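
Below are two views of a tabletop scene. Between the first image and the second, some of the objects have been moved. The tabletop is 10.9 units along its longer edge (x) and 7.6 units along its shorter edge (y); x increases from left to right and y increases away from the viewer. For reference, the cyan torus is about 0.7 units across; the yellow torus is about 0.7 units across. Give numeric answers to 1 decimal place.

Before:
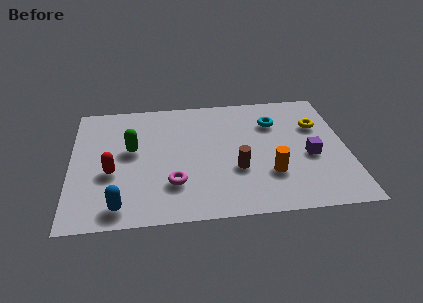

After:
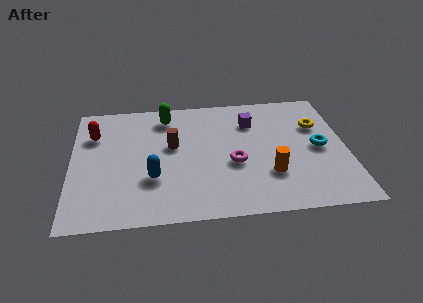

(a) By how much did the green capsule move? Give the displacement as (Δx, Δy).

(1.4, 2.0)

The green capsule started near (2.4, 4.3) and ended near (3.8, 6.3).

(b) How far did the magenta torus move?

2.6

The magenta torus was near (4.0, 2.1) before and (6.4, 3.1) after, so it travelled √(2.4² + 1.0²) ≈ 2.6 units.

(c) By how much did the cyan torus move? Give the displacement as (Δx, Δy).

(1.7, -1.8)

The cyan torus started near (8.1, 5.5) and ended near (9.8, 3.7).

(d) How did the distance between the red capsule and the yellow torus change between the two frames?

+0.4

Before: roughly 8.5 units apart; after: 8.9. That's 0.4 units further apart.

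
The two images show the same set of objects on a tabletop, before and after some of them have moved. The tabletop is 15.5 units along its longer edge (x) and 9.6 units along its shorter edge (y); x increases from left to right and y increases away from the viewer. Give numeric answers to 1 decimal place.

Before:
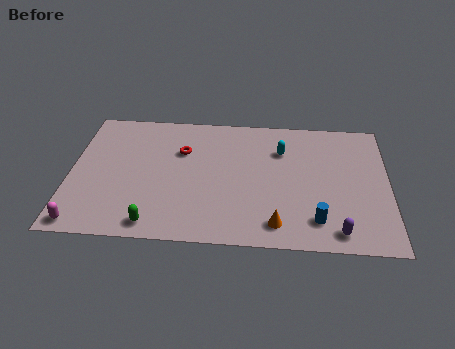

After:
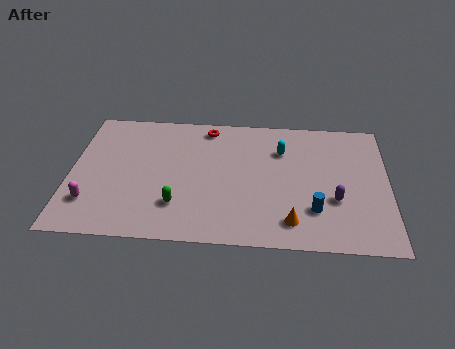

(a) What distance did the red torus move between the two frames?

2.2

From (5.4, 6.5) to (6.6, 8.4), the red torus covered √(1.2² + 1.9²) ≈ 2.2 units.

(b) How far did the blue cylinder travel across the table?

0.7

From (12.0, 1.9) to (11.9, 2.6), the blue cylinder covered √(0.1² + 0.7²) ≈ 0.7 units.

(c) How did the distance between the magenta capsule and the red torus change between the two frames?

+0.9

Before: roughly 7.2 units apart; after: 8.1. That's 0.9 units further apart.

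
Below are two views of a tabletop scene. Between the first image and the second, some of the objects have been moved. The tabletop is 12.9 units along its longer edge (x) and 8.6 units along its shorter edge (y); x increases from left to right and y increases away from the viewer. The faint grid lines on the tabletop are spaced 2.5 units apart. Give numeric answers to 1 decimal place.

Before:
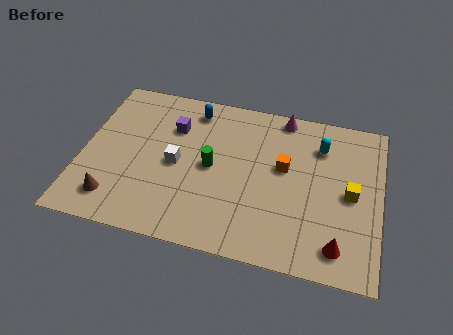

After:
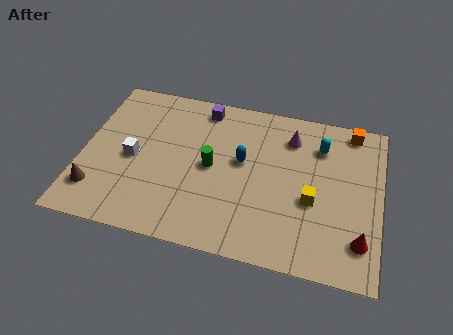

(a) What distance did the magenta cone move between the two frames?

1.2

The magenta cone moved from about (8.5, 7.8) to (8.9, 6.7), a distance of √(0.4² + 1.1²) ≈ 1.2.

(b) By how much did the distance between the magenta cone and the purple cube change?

-1.0

Before: roughly 5.0 units apart; after: 4.0. That's 1.0 units closer together.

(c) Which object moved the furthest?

the orange cube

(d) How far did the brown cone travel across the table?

0.9

The brown cone was near (1.6, 1.6) before and (0.8, 1.9) after, so it travelled √(0.8² + 0.3²) ≈ 0.9 units.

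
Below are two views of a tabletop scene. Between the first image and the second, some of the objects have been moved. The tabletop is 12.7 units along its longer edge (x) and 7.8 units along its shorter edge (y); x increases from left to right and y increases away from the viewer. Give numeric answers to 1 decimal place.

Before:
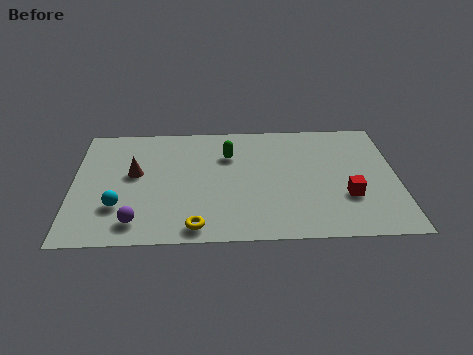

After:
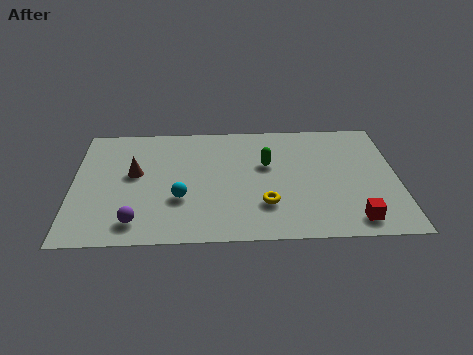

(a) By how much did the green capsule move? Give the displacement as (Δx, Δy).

(1.5, -0.7)

The green capsule was at about (6.1, 5.5) and moved to about (7.6, 4.8).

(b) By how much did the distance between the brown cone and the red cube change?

+0.6

They were about 8.5 units apart before and 9.1 after — 0.6 units further apart.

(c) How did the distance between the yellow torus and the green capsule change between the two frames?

-2.2

The distance was about 4.8 in the first image and 2.6 in the second, so they moved 2.2 units closer together.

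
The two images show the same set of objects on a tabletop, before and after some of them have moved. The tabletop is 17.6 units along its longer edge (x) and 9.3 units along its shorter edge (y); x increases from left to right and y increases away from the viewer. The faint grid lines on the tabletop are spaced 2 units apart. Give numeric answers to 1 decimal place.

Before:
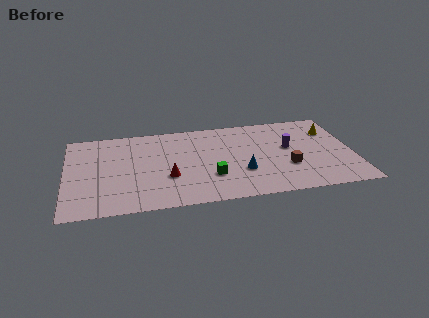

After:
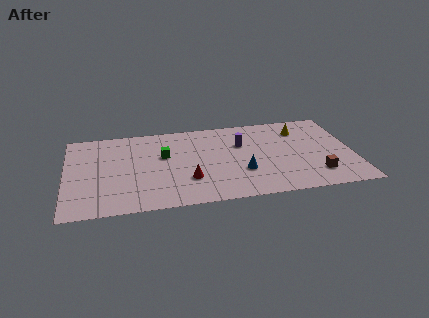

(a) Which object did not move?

the blue cone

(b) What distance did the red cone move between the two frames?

1.3

The red cone was near (6.2, 3.3) before and (7.4, 2.8) after, so it travelled √(1.2² + 0.5²) ≈ 1.3 units.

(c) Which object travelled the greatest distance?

the green cube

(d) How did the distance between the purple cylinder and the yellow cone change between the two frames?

+0.7

The distance was about 3.1 in the first image and 3.8 in the second, so they moved 0.7 units further apart.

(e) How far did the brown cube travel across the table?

2.0

The brown cube moved from about (13.5, 3.2) to (15.2, 2.1), a distance of √(1.7² + 1.1²) ≈ 2.0.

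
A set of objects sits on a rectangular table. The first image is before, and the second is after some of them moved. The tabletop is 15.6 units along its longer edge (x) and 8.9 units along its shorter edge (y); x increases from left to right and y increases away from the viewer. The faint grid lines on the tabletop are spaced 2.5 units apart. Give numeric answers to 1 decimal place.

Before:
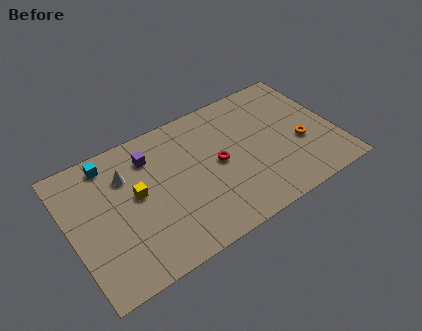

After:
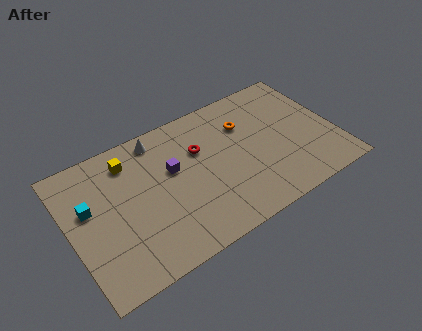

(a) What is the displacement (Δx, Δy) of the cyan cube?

(-1.5, -2.3)

From the two frames, the cyan cube sits at roughly (2.7, 7.7) before and (1.2, 5.4) after.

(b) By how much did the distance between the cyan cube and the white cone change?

+3.5

They were about 1.5 units apart before and 5.0 after — 3.5 units further apart.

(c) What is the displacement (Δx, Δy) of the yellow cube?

(-0.1, 2.3)

From the two frames, the yellow cube sits at roughly (3.9, 4.9) before and (3.8, 7.2) after.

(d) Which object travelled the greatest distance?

the orange torus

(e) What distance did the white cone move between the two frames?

2.5

The white cone was near (3.5, 6.4) before and (5.6, 7.8) after, so it travelled √(2.1² + 1.4²) ≈ 2.5 units.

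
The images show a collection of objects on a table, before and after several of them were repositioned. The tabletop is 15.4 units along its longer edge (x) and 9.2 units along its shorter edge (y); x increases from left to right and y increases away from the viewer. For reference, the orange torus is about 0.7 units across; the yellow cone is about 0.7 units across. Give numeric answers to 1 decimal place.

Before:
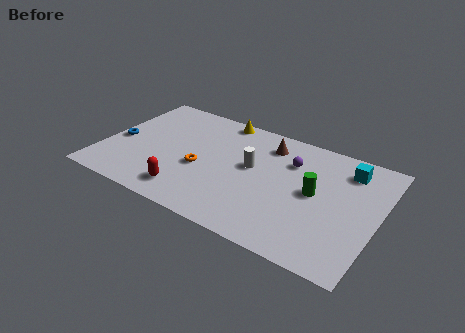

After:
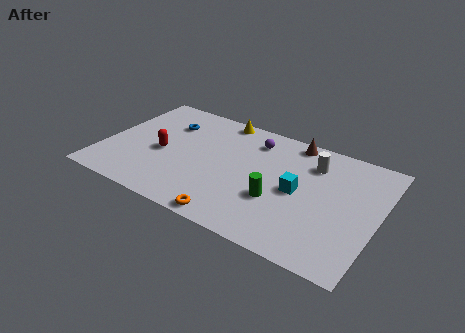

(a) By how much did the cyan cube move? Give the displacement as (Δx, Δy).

(-2.4, -2.9)

From the two frames, the cyan cube sits at roughly (13.4, 7.4) before and (11.0, 4.5) after.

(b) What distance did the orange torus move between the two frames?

3.8

From (5.6, 3.8) to (7.9, 0.8), the orange torus covered √(2.3² + 3.0²) ≈ 3.8 units.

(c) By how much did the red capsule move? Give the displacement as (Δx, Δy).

(-1.9, 2.5)

The red capsule started near (5.2, 1.6) and ended near (3.3, 4.1).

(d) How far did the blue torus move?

3.5

From (0.8, 4.1) to (3.2, 6.7), the blue torus covered √(2.4² + 2.6²) ≈ 3.5 units.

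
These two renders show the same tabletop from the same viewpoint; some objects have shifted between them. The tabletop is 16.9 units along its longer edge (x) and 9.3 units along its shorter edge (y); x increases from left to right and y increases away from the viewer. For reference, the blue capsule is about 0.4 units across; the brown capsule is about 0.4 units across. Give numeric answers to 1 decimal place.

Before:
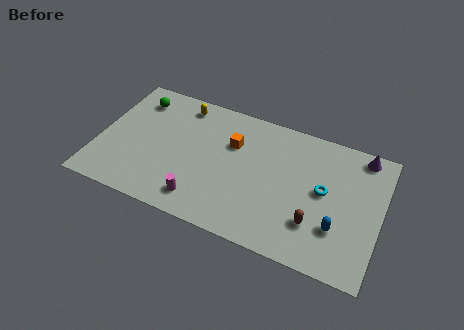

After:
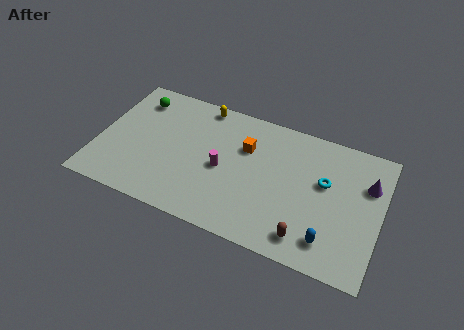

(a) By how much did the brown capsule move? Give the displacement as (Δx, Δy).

(-0.4, -1.1)

The brown capsule started near (13.2, 2.6) and ended near (12.8, 1.5).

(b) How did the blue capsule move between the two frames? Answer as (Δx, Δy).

(-0.4, -1.0)

From the two frames, the blue capsule sits at roughly (14.5, 2.8) before and (14.1, 1.8) after.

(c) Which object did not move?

the green sphere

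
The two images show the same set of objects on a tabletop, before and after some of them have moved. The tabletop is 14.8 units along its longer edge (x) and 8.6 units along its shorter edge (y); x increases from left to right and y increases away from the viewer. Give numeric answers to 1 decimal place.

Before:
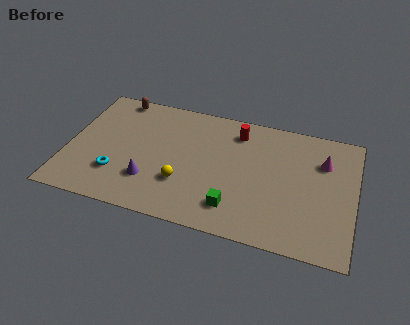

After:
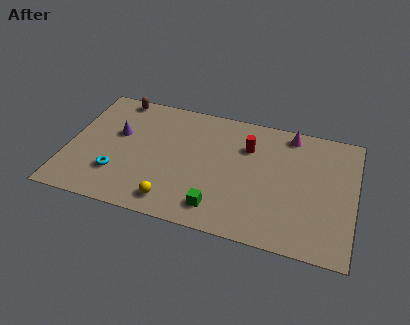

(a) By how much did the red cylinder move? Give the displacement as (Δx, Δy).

(0.6, -0.9)

The red cylinder started near (8.6, 7.0) and ended near (9.2, 6.1).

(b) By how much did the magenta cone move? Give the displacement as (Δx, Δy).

(-1.8, 1.5)

The magenta cone was at about (13.1, 6.1) and moved to about (11.3, 7.6).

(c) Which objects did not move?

the brown capsule and the cyan torus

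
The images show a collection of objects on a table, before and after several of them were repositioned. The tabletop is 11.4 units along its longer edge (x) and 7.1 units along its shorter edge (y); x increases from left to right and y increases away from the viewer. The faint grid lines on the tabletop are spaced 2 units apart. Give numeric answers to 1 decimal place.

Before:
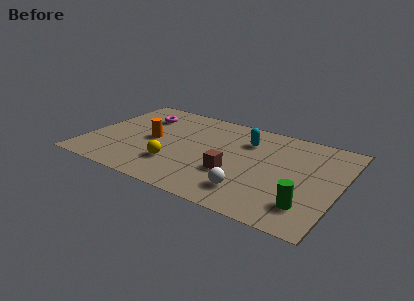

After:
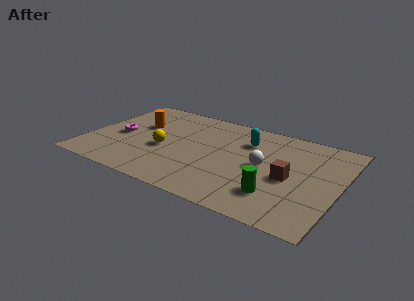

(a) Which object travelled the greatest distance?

the brown cube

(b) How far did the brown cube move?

2.5

The brown cube moved from about (6.8, 2.5) to (9.2, 3.2), a distance of √(2.4² + 0.7²) ≈ 2.5.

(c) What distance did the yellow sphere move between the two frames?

1.2

The yellow sphere was near (4.2, 2.0) before and (3.5, 3.0) after, so it travelled √(0.7² + 1.0²) ≈ 1.2 units.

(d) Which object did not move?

the cyan capsule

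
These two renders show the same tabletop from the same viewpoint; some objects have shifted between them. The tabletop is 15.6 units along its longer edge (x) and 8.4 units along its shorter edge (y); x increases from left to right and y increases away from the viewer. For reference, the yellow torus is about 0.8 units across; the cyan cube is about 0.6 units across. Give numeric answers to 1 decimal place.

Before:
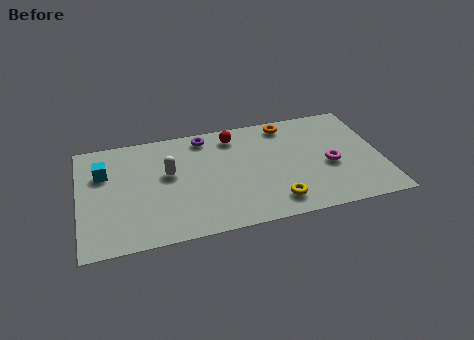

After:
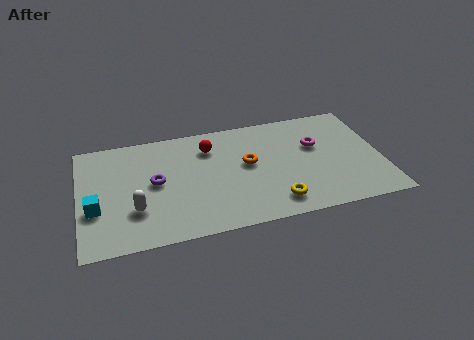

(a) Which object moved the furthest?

the purple torus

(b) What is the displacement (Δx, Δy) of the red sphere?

(-1.3, -0.6)

From the two frames, the red sphere sits at roughly (8.1, 7.0) before and (6.8, 6.4) after.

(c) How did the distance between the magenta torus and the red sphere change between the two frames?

-0.3

They were about 5.9 units apart before and 5.6 after — 0.3 units closer together.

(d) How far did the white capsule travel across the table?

2.9

The white capsule was near (4.6, 4.9) before and (2.8, 2.6) after, so it travelled √(1.8² + 2.3²) ≈ 2.9 units.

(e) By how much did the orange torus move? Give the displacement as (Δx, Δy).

(-2.2, -2.6)

The orange torus started near (10.9, 7.3) and ended near (8.7, 4.7).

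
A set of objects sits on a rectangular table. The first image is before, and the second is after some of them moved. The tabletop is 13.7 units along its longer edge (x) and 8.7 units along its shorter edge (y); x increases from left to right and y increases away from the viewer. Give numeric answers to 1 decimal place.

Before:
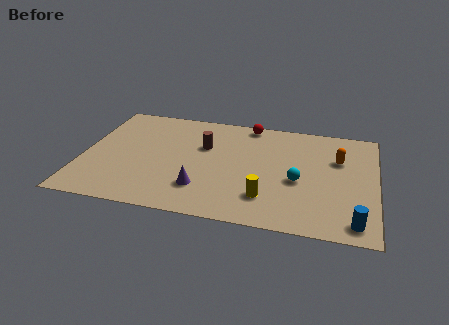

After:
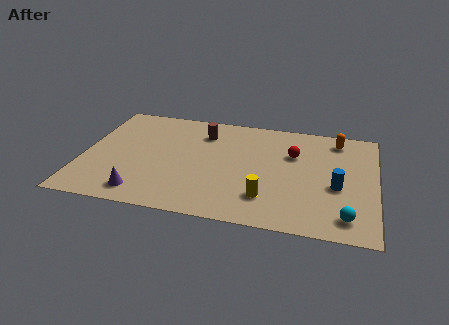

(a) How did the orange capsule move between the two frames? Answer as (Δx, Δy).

(-0.1, 1.6)

The orange capsule was at about (11.9, 5.8) and moved to about (11.8, 7.4).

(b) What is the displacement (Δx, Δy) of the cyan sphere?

(2.3, -2.3)

The cyan sphere started near (10.1, 3.7) and ended near (12.4, 1.4).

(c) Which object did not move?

the yellow cylinder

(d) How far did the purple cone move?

2.8

The purple cone was near (5.7, 2.2) before and (3.0, 1.3) after, so it travelled √(2.7² + 0.9²) ≈ 2.8 units.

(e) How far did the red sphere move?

3.0

The red sphere was near (7.6, 7.9) before and (9.8, 5.8) after, so it travelled √(2.2² + 2.1²) ≈ 3.0 units.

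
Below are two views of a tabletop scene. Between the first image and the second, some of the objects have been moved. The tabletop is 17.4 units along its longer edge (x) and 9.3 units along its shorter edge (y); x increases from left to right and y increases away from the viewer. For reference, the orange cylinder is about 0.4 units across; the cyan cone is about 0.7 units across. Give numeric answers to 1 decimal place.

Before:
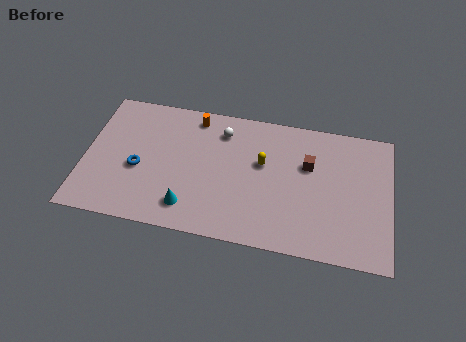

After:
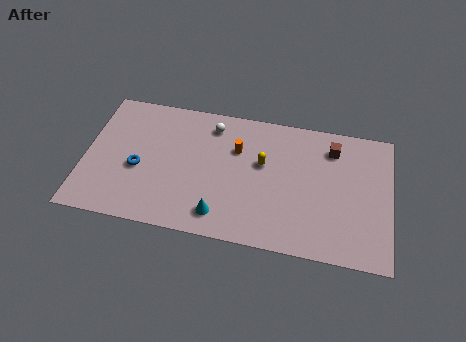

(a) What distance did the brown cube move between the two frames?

1.9

The brown cube was near (12.7, 6.0) before and (14.0, 7.4) after, so it travelled √(1.3² + 1.4²) ≈ 1.9 units.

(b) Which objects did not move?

the yellow capsule and the blue torus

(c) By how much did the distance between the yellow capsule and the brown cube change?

+1.7

The distance was about 2.6 in the first image and 4.3 in the second, so they moved 1.7 units further apart.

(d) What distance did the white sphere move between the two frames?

0.7

The white sphere was near (7.7, 7.4) before and (7.1, 7.7) after, so it travelled √(0.6² + 0.3²) ≈ 0.7 units.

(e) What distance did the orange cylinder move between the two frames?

3.1

From (6.1, 8.1) to (8.6, 6.3), the orange cylinder covered √(2.5² + 1.8²) ≈ 3.1 units.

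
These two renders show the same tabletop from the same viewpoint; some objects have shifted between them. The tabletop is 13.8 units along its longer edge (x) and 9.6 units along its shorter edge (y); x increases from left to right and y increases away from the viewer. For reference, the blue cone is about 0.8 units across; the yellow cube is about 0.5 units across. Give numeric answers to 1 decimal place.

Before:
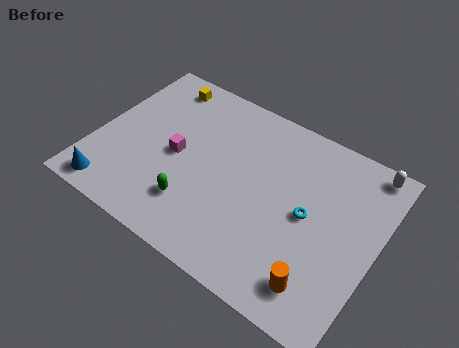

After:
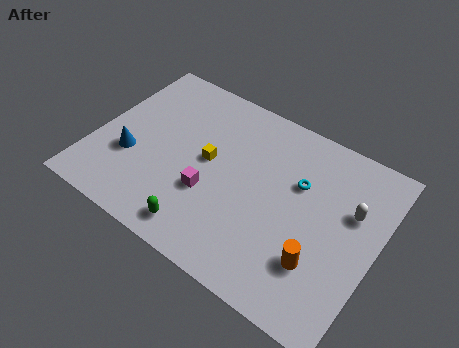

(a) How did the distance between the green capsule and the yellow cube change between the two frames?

-2.8

The distance was about 6.6 in the first image and 3.8 in the second, so they moved 2.8 units closer together.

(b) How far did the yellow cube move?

4.5

From (2.4, 8.3) to (5.5, 5.1), the yellow cube covered √(3.1² + 3.2²) ≈ 4.5 units.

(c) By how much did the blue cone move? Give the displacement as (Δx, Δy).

(0.5, 2.3)

The blue cone was at about (1.4, 1.1) and moved to about (1.9, 3.4).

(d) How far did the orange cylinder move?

1.0

The orange cylinder moved from about (11.6, 1.7) to (11.4, 2.7), a distance of √(0.2² + 1.0²) ≈ 1.0.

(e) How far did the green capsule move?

1.3

The green capsule was near (5.3, 2.4) before and (5.9, 1.3) after, so it travelled √(0.6² + 1.1²) ≈ 1.3 units.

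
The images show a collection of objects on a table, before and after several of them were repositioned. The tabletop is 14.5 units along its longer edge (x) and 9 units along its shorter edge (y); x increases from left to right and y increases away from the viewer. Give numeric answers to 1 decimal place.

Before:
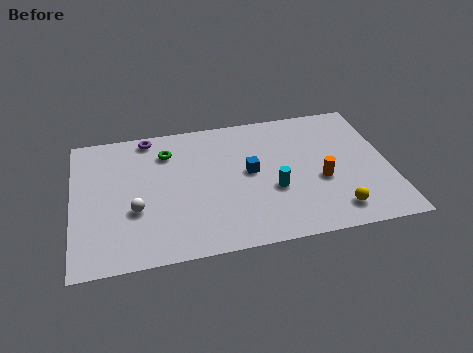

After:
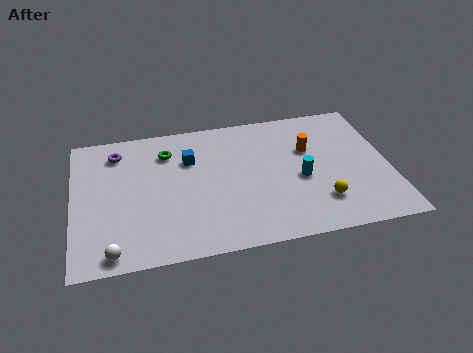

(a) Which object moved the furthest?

the blue cube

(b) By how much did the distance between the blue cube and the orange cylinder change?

+2.1

The distance was about 3.4 in the first image and 5.5 in the second, so they moved 2.1 units further apart.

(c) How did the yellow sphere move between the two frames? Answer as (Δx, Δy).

(-0.6, 0.7)

The yellow sphere started near (11.8, 1.5) and ended near (11.2, 2.2).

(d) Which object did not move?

the green torus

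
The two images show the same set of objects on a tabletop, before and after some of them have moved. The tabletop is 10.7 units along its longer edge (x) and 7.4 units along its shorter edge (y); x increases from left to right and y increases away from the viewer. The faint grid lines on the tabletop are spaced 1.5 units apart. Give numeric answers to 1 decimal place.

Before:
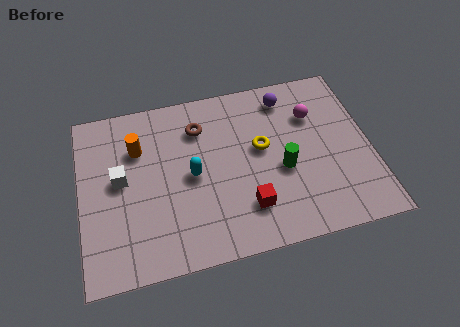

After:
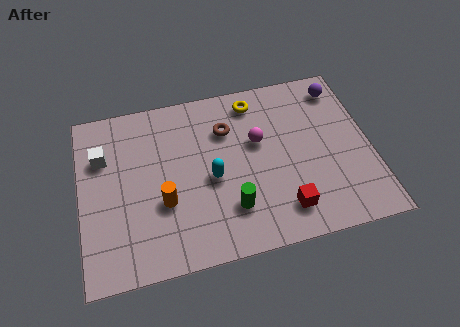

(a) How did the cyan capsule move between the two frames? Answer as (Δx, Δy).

(0.7, -0.3)

The cyan capsule was at about (4.1, 3.6) and moved to about (4.8, 3.3).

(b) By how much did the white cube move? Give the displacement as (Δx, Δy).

(-0.6, 1.1)

The white cube was at about (1.5, 4.0) and moved to about (0.9, 5.1).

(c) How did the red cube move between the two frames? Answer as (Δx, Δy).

(1.3, -0.4)

The red cube started near (6.0, 1.8) and ended near (7.3, 1.4).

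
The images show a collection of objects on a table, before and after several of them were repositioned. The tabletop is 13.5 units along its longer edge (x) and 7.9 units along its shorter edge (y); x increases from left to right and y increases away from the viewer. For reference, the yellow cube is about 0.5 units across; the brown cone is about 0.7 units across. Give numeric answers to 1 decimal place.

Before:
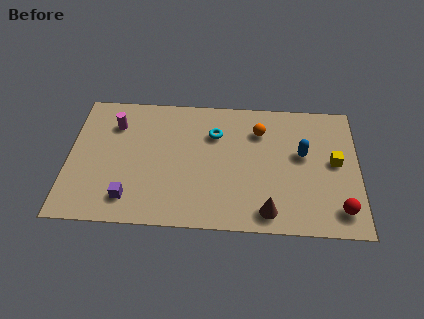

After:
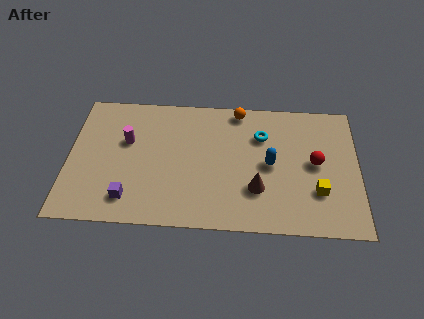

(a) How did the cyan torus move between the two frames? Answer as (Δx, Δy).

(2.2, 0.0)

The cyan torus started near (6.8, 5.6) and ended near (9.0, 5.6).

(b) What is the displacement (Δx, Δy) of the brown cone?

(-0.5, 1.3)

The brown cone was at about (9.3, 1.1) and moved to about (8.8, 2.4).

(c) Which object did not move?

the purple cube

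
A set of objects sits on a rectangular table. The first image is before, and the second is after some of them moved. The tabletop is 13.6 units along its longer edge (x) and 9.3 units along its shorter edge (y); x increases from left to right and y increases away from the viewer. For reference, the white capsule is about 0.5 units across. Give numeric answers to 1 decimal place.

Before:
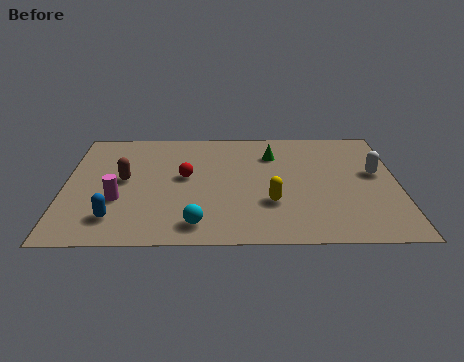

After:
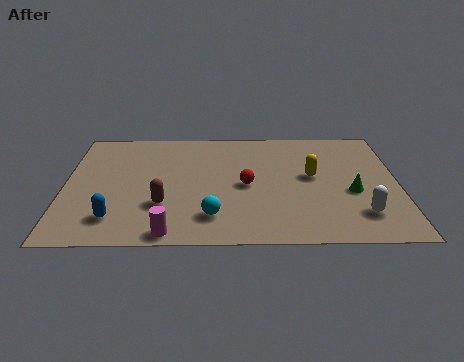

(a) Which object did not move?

the blue capsule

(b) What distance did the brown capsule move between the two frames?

2.6

From (2.4, 4.9) to (4.0, 2.9), the brown capsule covered √(1.6² + 2.0²) ≈ 2.6 units.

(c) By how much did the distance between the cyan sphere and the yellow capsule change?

+1.7

Before: roughly 3.4 units apart; after: 5.1. That's 1.7 units further apart.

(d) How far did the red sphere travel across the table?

2.6

The red sphere was near (4.9, 5.1) before and (7.4, 4.4) after, so it travelled √(2.5² + 0.7²) ≈ 2.6 units.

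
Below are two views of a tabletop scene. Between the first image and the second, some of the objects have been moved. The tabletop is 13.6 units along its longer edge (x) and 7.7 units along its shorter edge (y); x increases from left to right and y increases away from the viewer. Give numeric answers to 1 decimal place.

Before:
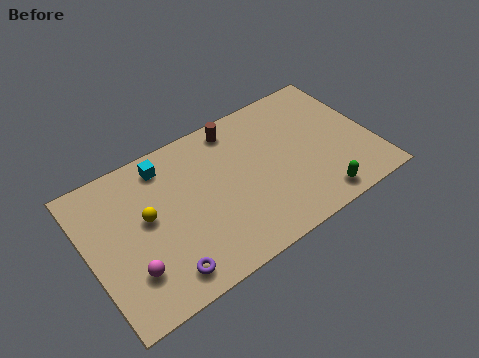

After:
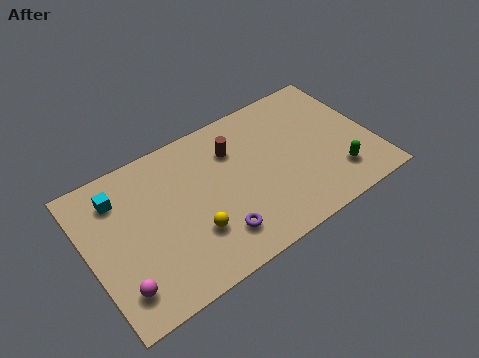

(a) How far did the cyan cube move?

2.4

The cyan cube moved from about (4.0, 6.5) to (1.7, 6.0), a distance of √(2.3² + 0.5²) ≈ 2.4.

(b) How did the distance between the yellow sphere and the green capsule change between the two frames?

-1.5

They were about 8.4 units apart before and 6.9 after — 1.5 units closer together.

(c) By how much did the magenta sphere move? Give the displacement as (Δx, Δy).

(-0.6, -0.5)

The magenta sphere was at about (1.7, 2.1) and moved to about (1.1, 1.6).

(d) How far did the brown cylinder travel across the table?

1.1

From (7.5, 6.7) to (7.2, 5.6), the brown cylinder covered √(0.3² + 1.1²) ≈ 1.1 units.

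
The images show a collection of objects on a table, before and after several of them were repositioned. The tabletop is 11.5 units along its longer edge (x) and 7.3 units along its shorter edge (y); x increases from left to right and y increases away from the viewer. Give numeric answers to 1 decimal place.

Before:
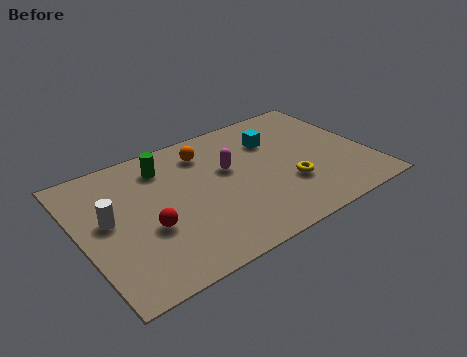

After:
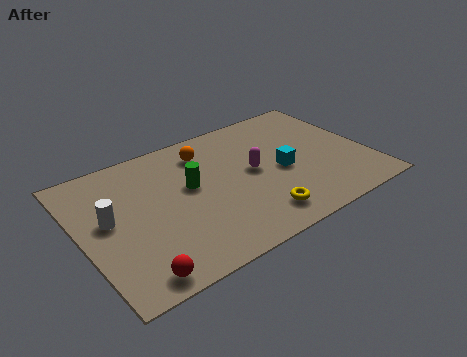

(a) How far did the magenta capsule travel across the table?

1.1

The magenta capsule was near (6.0, 4.4) before and (6.9, 3.8) after, so it travelled √(0.9² + 0.6²) ≈ 1.1 units.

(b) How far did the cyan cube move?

1.9

The cyan cube was near (8.0, 5.2) before and (8.0, 3.3) after, so it travelled √(0.0² + 1.9²) ≈ 1.9 units.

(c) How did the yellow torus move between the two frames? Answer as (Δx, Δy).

(-1.5, -1.1)

The yellow torus was at about (8.1, 2.4) and moved to about (6.6, 1.3).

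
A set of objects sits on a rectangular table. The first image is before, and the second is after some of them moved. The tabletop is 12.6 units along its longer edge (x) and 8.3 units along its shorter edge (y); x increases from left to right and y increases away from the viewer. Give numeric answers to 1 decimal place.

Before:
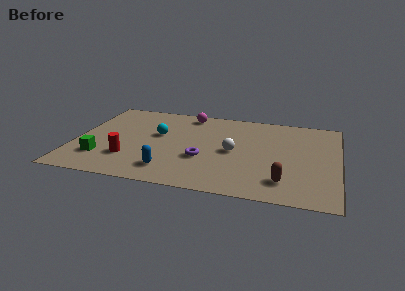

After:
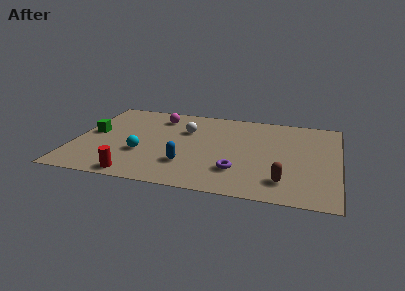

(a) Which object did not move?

the brown capsule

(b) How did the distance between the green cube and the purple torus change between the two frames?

+2.5

The distance was about 4.9 in the first image and 7.4 in the second, so they moved 2.5 units further apart.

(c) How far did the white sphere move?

2.9

From (7.6, 4.0) to (5.2, 5.6), the white sphere covered √(2.4² + 1.6²) ≈ 2.9 units.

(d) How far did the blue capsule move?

1.1

The blue capsule was near (4.7, 1.6) before and (5.5, 2.3) after, so it travelled √(0.8² + 0.7²) ≈ 1.1 units.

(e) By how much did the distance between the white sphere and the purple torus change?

+2.6

The distance was about 1.7 in the first image and 4.3 in the second, so they moved 2.6 units further apart.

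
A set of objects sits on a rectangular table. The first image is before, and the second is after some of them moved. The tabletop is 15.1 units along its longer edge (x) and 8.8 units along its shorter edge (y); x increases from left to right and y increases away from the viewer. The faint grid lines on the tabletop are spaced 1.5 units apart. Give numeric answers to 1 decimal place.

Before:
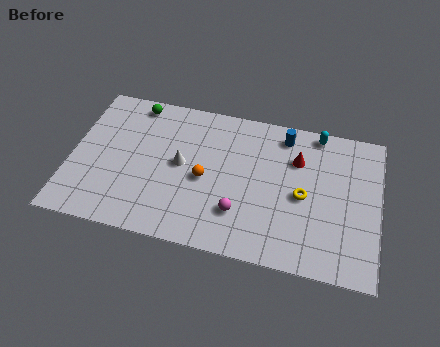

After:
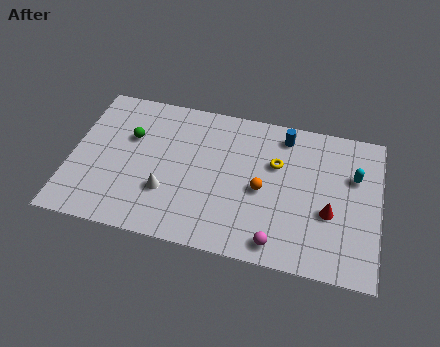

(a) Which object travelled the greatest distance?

the red cone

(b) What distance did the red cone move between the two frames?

3.3

From (11.0, 6.2) to (12.7, 3.4), the red cone covered √(1.7² + 2.8²) ≈ 3.3 units.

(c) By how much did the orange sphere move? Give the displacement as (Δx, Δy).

(2.8, 0.0)

The orange sphere started near (6.6, 4.0) and ended near (9.4, 4.0).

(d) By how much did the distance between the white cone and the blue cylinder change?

+1.5

The distance was about 5.7 in the first image and 7.2 in the second, so they moved 1.5 units further apart.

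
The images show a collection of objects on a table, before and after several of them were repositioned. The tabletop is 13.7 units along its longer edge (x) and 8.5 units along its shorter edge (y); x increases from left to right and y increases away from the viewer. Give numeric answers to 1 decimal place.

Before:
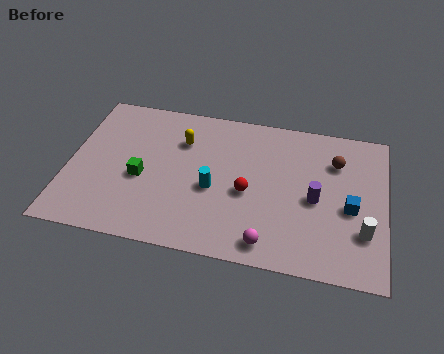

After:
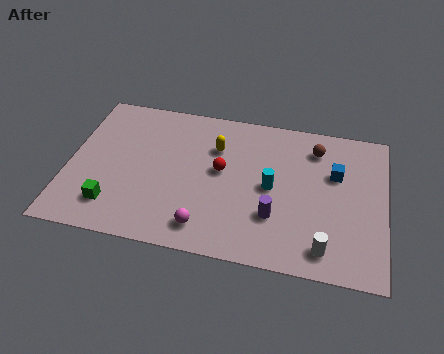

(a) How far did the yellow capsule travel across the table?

1.5

From (4.8, 6.1) to (6.3, 6.0), the yellow capsule covered √(1.5² + 0.1²) ≈ 1.5 units.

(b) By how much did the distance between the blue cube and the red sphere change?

+0.6

The distance was about 4.4 in the first image and 5.0 in the second, so they moved 0.6 units further apart.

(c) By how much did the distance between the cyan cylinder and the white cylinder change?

-2.8

The distance was about 6.6 in the first image and 3.8 in the second, so they moved 2.8 units closer together.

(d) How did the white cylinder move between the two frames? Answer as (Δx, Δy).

(-1.6, -1.2)

From the two frames, the white cylinder sits at roughly (12.8, 2.5) before and (11.2, 1.3) after.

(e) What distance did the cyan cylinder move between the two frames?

2.6

The cyan cylinder was near (6.3, 3.6) before and (8.8, 4.2) after, so it travelled √(2.5² + 0.6²) ≈ 2.6 units.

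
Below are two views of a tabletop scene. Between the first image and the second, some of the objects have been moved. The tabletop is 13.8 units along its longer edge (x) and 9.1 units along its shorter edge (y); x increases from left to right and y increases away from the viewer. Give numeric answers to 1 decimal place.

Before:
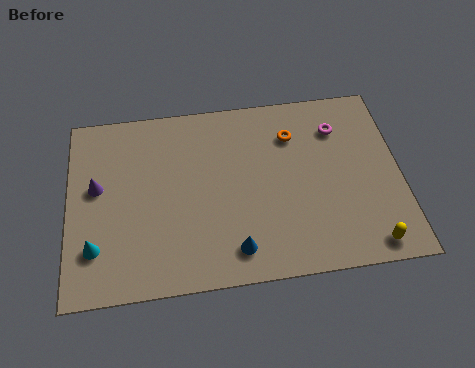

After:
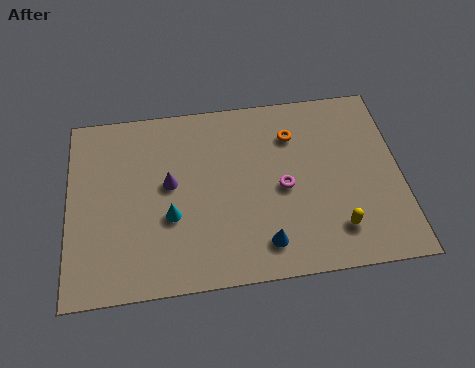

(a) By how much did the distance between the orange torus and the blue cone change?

-0.5

The distance was about 5.9 in the first image and 5.4 in the second, so they moved 0.5 units closer together.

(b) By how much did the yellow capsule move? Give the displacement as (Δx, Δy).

(-1.3, 0.9)

From the two frames, the yellow capsule sits at roughly (12.3, 1.0) before and (11.0, 1.9) after.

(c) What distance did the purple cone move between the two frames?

3.0

The purple cone moved from about (1.2, 5.2) to (4.2, 5.0), a distance of √(3.0² + 0.2²) ≈ 3.0.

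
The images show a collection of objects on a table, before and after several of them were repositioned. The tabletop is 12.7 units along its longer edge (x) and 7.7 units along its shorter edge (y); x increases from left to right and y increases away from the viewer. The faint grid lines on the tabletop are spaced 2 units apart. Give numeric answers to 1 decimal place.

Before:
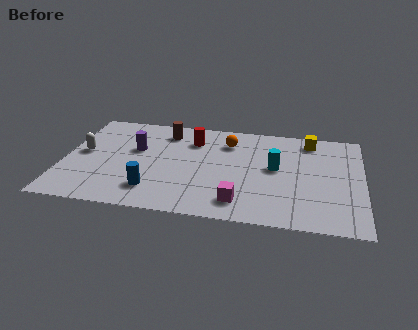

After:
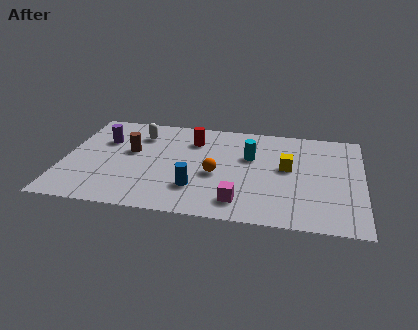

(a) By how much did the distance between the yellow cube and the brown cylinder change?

+0.5

The distance was about 6.2 in the first image and 6.7 in the second, so they moved 0.5 units further apart.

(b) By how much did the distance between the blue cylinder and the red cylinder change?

-0.7

They were about 4.4 units apart before and 3.7 after — 0.7 units closer together.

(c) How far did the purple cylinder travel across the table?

1.5

From (3.0, 4.7) to (1.6, 5.2), the purple cylinder covered √(1.4² + 0.5²) ≈ 1.5 units.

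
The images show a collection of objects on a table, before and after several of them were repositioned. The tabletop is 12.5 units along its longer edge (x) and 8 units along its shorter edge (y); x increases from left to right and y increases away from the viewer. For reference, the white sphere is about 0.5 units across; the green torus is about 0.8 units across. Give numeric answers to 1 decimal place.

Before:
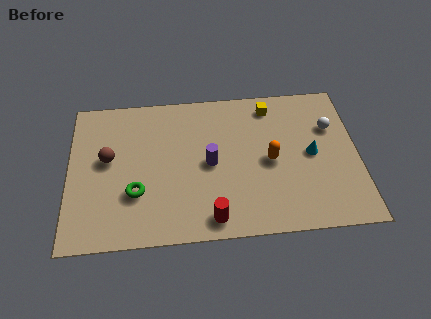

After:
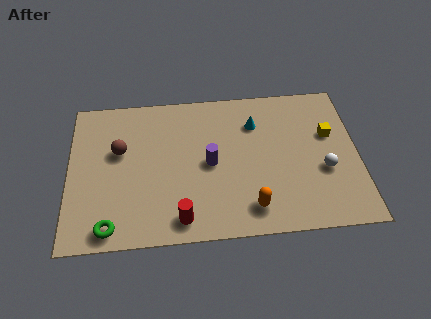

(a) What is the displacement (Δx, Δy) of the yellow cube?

(2.5, -1.8)

The yellow cube started near (8.8, 6.8) and ended near (11.3, 5.0).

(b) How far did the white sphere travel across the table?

2.3

The white sphere moved from about (11.4, 5.4) to (11.0, 3.1), a distance of √(0.4² + 2.3²) ≈ 2.3.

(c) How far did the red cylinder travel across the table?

1.3

From (6.1, 1.0) to (4.8, 1.1), the red cylinder covered √(1.3² + 0.1²) ≈ 1.3 units.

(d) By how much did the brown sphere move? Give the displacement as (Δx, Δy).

(0.5, 0.4)

The brown sphere was at about (1.7, 4.5) and moved to about (2.2, 4.9).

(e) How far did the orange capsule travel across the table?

2.6

The orange capsule was near (8.7, 3.8) before and (7.8, 1.4) after, so it travelled √(0.9² + 2.4²) ≈ 2.6 units.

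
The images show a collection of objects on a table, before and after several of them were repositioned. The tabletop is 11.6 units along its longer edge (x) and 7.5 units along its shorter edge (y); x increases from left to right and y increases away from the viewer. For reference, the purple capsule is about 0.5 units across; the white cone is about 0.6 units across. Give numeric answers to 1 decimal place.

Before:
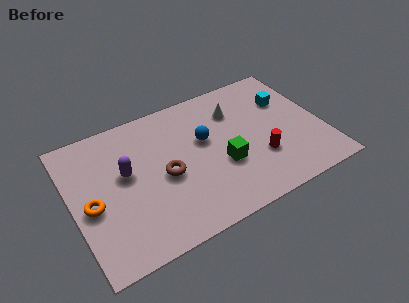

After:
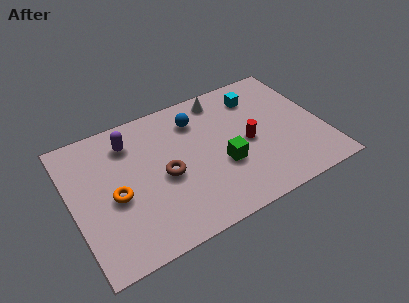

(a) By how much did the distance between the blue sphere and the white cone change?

-0.4

The distance was about 1.9 in the first image and 1.5 in the second, so they moved 0.4 units closer together.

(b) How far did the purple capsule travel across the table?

1.6

The purple capsule was near (2.5, 4.3) before and (2.9, 5.9) after, so it travelled √(0.4² + 1.6²) ≈ 1.6 units.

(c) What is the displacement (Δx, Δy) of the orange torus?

(1.1, 0.0)

The orange torus was at about (0.8, 3.3) and moved to about (1.9, 3.3).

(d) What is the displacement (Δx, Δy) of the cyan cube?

(-1.3, 0.8)

The cyan cube started near (10.2, 5.1) and ended near (8.9, 5.9).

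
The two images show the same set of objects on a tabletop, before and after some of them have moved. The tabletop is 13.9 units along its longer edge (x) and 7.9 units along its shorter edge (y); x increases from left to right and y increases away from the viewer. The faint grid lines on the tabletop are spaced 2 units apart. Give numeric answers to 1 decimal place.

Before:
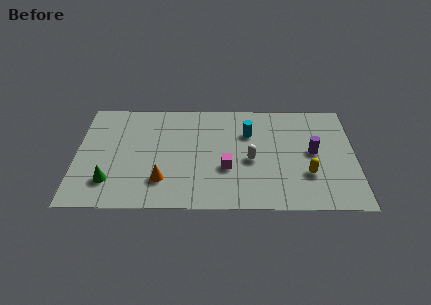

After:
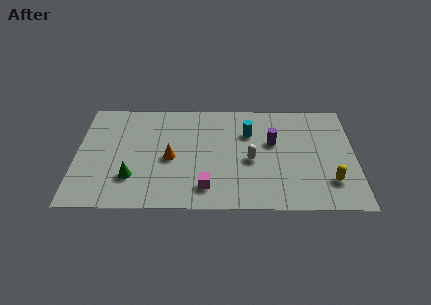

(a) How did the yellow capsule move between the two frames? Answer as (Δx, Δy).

(1.1, -0.5)

From the two frames, the yellow capsule sits at roughly (11.5, 2.5) before and (12.6, 2.0) after.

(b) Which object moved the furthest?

the purple cylinder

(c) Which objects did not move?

the cyan cylinder and the white capsule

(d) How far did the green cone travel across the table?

1.1

The green cone moved from about (1.7, 1.9) to (2.8, 2.2), a distance of √(1.1² + 0.3²) ≈ 1.1.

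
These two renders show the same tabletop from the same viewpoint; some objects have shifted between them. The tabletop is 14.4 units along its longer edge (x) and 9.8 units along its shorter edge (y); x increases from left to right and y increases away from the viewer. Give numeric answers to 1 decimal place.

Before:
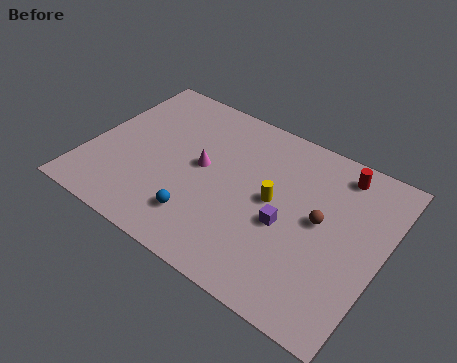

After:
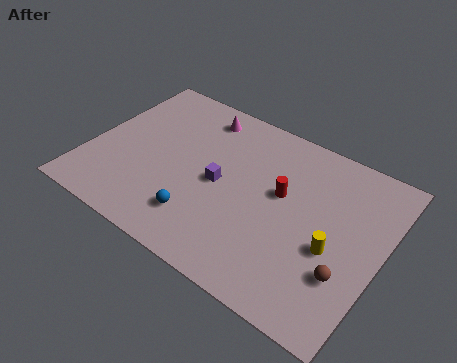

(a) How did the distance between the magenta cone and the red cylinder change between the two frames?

-1.8

Before: roughly 7.1 units apart; after: 5.3. That's 1.8 units closer together.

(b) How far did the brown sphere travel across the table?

2.7

From (11.4, 5.2) to (13.0, 3.0), the brown sphere covered √(1.6² + 2.2²) ≈ 2.7 units.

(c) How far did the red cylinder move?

3.6

From (11.8, 8.4) to (9.4, 5.7), the red cylinder covered √(2.4² + 2.7²) ≈ 3.6 units.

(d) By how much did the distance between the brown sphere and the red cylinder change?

+1.3

The distance was about 3.2 in the first image and 4.5 in the second, so they moved 1.3 units further apart.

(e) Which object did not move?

the blue sphere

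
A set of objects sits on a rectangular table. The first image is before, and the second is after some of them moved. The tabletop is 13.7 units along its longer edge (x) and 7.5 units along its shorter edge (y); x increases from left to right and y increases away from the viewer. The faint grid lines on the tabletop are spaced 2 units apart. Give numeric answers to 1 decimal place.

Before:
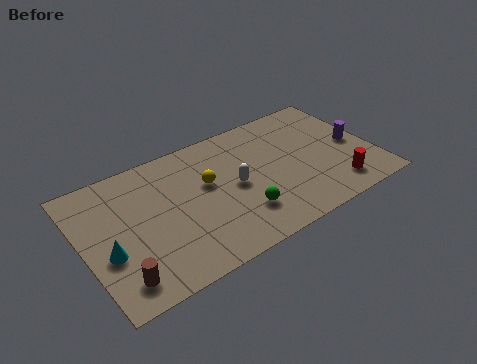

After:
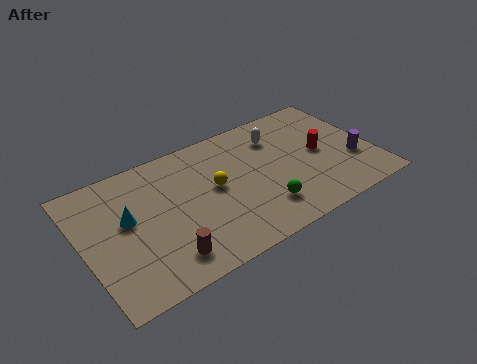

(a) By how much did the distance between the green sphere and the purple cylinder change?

-1.3

Before: roughly 6.0 units apart; after: 4.7. That's 1.3 units closer together.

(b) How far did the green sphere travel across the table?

1.0

From (7.1, 2.0) to (8.1, 1.8), the green sphere covered √(1.0² + 0.2²) ≈ 1.0 units.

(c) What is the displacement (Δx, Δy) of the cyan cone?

(1.1, 1.4)

The cyan cone started near (1.0, 2.9) and ended near (2.1, 4.3).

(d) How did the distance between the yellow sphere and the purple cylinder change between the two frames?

-0.4

Before: roughly 7.1 units apart; after: 6.7. That's 0.4 units closer together.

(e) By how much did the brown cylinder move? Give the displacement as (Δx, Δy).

(2.1, 0.1)

The brown cylinder started near (1.3, 1.3) and ended near (3.4, 1.4).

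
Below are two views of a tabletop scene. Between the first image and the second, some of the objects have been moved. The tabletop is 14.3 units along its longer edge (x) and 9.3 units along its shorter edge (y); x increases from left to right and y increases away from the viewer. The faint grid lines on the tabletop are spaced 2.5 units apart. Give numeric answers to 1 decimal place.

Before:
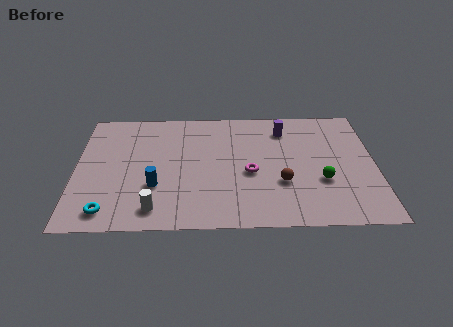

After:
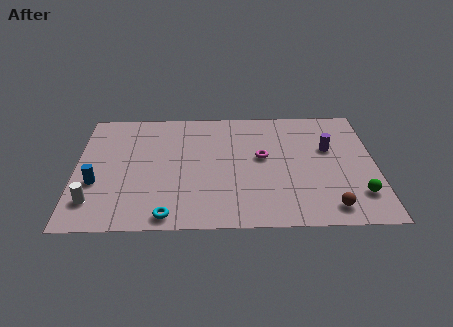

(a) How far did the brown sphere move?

2.9

From (9.8, 3.2) to (12.0, 1.3), the brown sphere covered √(2.2² + 1.9²) ≈ 2.9 units.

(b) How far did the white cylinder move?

3.0

From (3.8, 1.4) to (0.9, 2.0), the white cylinder covered √(2.9² + 0.6²) ≈ 3.0 units.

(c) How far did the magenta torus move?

1.3

The magenta torus moved from about (8.3, 4.0) to (8.9, 5.2), a distance of √(0.6² + 1.2²) ≈ 1.3.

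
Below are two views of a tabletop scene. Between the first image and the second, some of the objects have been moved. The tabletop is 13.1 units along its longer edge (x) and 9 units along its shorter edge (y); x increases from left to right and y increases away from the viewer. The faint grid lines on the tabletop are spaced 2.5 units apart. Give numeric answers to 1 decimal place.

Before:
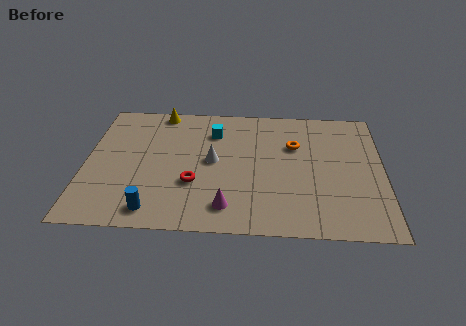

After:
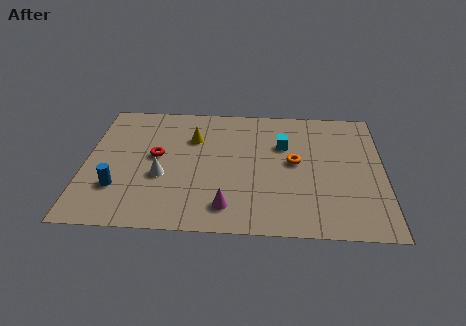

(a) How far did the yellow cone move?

2.4

The yellow cone moved from about (3.2, 8.2) to (4.7, 6.3), a distance of √(1.5² + 1.9²) ≈ 2.4.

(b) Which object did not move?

the magenta cone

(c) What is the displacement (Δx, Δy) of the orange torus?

(0.0, -1.2)

The orange torus was at about (9.2, 6.0) and moved to about (9.2, 4.8).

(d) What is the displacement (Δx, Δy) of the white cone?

(-2.2, -1.2)

From the two frames, the white cone sits at roughly (5.6, 4.7) before and (3.4, 3.5) after.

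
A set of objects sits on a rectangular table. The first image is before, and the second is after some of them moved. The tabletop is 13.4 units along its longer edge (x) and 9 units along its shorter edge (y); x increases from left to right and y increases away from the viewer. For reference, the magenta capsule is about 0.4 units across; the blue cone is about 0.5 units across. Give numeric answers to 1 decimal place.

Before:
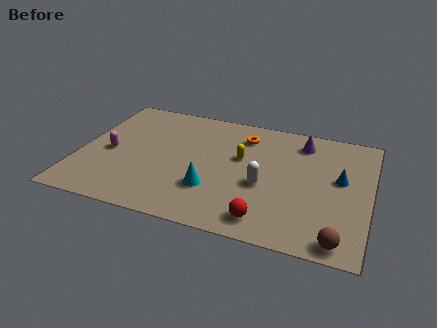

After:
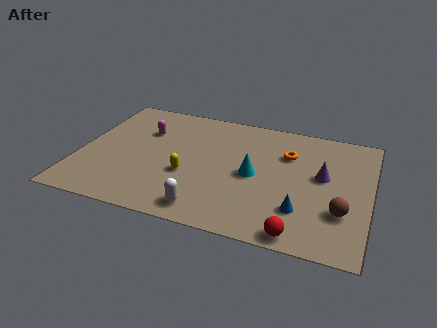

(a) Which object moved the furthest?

the white capsule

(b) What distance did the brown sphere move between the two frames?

1.9

The brown sphere moved from about (12.2, 0.9) to (12.2, 2.8), a distance of √(0.0² + 1.9²) ≈ 1.9.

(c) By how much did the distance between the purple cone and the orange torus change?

-0.6

The distance was about 2.7 in the first image and 2.1 in the second, so they moved 0.6 units closer together.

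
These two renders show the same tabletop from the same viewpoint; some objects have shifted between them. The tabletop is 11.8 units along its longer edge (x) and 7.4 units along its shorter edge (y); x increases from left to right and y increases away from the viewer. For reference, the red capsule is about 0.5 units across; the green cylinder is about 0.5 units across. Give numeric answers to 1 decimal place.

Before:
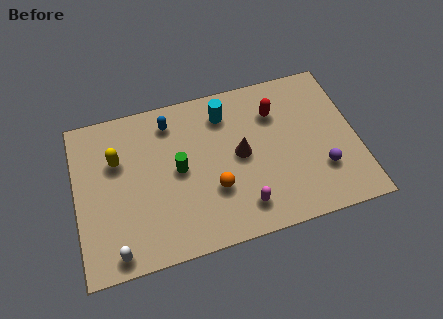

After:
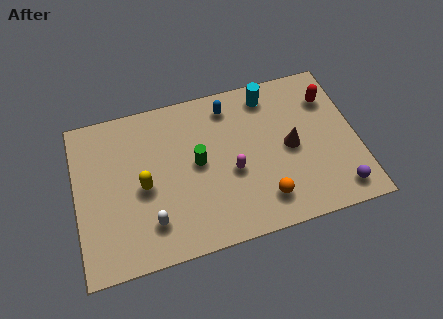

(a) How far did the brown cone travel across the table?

2.1

The brown cone was near (6.9, 3.8) before and (9.0, 3.6) after, so it travelled √(2.1² + 0.2²) ≈ 2.1 units.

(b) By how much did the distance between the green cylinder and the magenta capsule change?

-1.9

They were about 3.5 units apart before and 1.6 after — 1.9 units closer together.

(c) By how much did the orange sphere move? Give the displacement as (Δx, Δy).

(2.0, -1.0)

The orange sphere was at about (5.7, 2.5) and moved to about (7.7, 1.5).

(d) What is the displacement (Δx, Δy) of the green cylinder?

(0.8, 0.1)

The green cylinder was at about (4.3, 3.8) and moved to about (5.1, 3.9).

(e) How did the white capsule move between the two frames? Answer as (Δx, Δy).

(1.5, 0.9)

The white capsule was at about (1.5, 0.8) and moved to about (3.0, 1.7).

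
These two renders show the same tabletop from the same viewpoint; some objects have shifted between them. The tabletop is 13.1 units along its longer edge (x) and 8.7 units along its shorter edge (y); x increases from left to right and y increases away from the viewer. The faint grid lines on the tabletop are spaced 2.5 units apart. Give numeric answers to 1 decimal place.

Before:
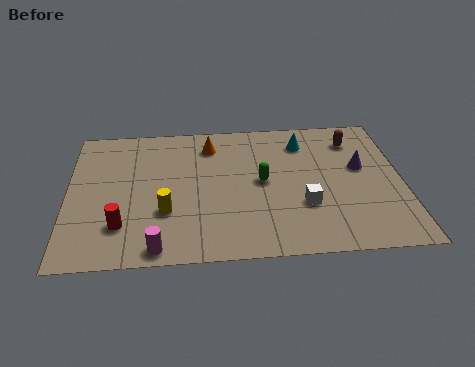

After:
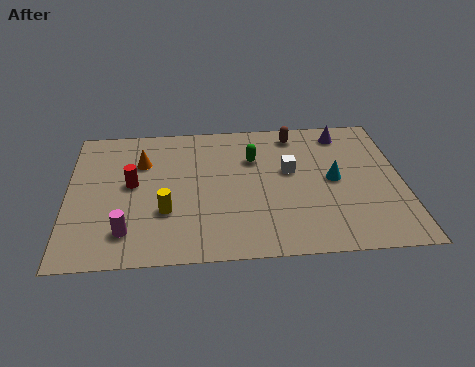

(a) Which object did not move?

the yellow cylinder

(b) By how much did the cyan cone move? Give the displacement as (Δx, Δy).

(1.1, -2.5)

The cyan cone started near (9.3, 6.9) and ended near (10.4, 4.4).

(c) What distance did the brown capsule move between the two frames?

2.4

The brown capsule moved from about (11.3, 6.9) to (9.0, 7.5), a distance of √(2.3² + 0.6²) ≈ 2.4.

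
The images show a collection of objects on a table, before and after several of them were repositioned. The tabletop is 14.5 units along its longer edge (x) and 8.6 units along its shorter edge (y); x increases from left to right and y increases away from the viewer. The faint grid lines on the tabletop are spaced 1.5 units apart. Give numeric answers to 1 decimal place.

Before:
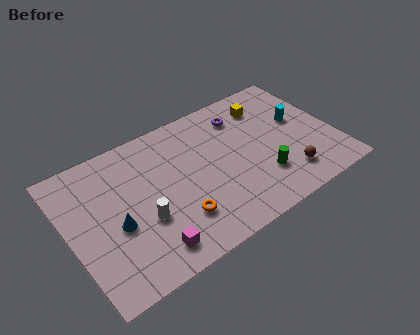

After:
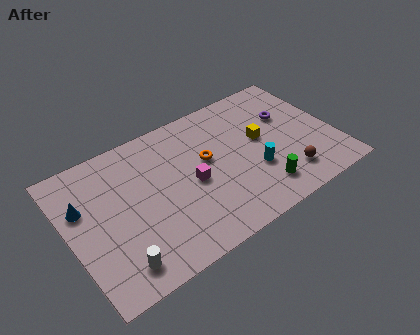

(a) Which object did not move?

the brown sphere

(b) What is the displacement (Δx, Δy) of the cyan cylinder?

(-2.9, -2.0)

From the two frames, the cyan cylinder sits at roughly (12.8, 5.0) before and (9.9, 3.0) after.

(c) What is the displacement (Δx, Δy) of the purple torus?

(2.4, -1.2)

From the two frames, the purple torus sits at roughly (9.9, 6.8) before and (12.3, 5.6) after.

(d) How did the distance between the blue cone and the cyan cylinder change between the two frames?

-1.1

Before: roughly 10.5 units apart; after: 9.4. That's 1.1 units closer together.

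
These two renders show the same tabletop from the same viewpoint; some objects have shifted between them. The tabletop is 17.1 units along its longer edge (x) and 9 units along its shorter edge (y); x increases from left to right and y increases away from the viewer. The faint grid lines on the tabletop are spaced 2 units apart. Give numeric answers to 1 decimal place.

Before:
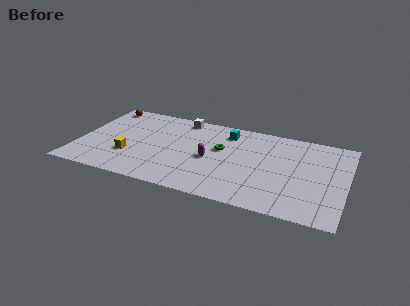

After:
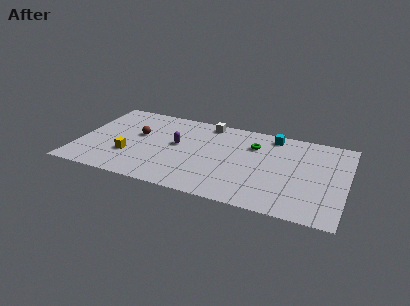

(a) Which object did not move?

the yellow cube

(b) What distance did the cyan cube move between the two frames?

3.0

The cyan cube moved from about (9.3, 7.3) to (12.2, 7.9), a distance of √(2.9² + 0.6²) ≈ 3.0.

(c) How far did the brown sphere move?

3.6

From (1.2, 7.9) to (3.7, 5.3), the brown sphere covered √(2.5² + 2.6²) ≈ 3.6 units.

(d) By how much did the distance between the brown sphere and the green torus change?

-0.8

The distance was about 8.3 in the first image and 7.5 in the second, so they moved 0.8 units closer together.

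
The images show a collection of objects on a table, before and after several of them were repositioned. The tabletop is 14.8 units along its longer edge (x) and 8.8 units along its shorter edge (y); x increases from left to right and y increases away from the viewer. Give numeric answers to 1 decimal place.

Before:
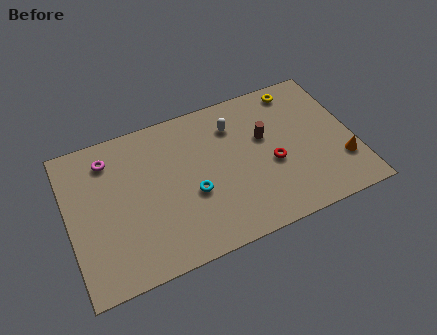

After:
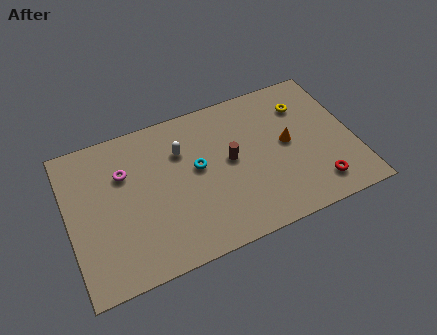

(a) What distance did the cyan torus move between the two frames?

1.5

The cyan torus was near (6.3, 3.5) before and (6.7, 4.9) after, so it travelled √(0.4² + 1.4²) ≈ 1.5 units.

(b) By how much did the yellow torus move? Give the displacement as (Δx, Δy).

(0.2, -1.1)

The yellow torus started near (12.3, 7.7) and ended near (12.5, 6.6).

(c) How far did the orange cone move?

3.3

From (14.0, 2.5) to (11.4, 4.6), the orange cone covered √(2.6² + 2.1²) ≈ 3.3 units.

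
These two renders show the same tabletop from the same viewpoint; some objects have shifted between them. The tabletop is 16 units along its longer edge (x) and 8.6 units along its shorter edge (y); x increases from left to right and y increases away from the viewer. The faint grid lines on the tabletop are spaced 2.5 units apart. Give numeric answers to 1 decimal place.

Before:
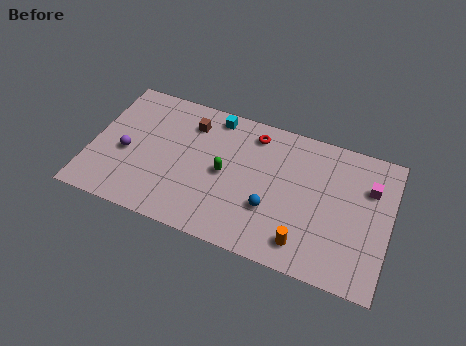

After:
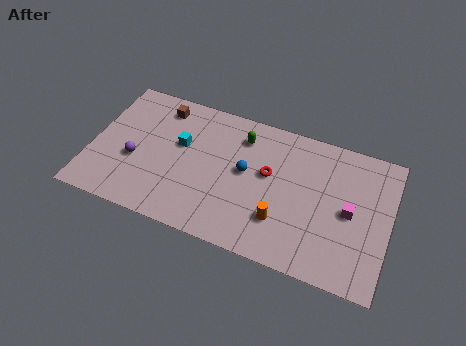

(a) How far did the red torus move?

2.4

The red torus moved from about (8.5, 7.2) to (9.5, 5.0), a distance of √(1.0² + 2.2²) ≈ 2.4.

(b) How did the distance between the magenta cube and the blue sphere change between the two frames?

-0.3

Before: roughly 5.9 units apart; after: 5.6. That's 0.3 units closer together.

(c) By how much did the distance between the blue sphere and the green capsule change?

-0.8

Before: roughly 2.9 units apart; after: 2.1. That's 0.8 units closer together.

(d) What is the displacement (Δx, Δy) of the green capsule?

(0.7, 2.6)

The green capsule was at about (7.2, 4.2) and moved to about (7.9, 6.8).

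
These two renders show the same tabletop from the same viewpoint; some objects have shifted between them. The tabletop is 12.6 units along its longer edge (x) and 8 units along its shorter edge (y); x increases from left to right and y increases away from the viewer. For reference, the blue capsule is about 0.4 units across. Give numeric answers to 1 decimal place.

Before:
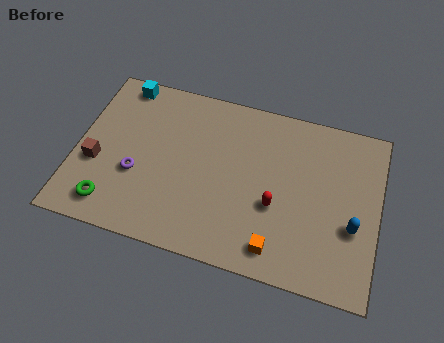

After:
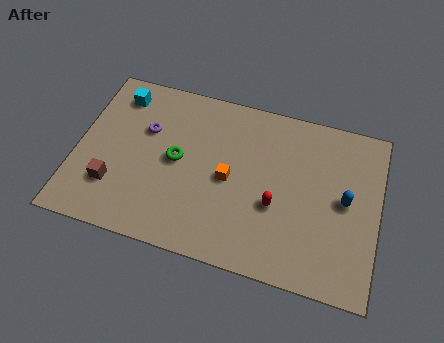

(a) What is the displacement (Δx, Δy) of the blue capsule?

(-0.4, 1.1)

From the two frames, the blue capsule sits at roughly (11.6, 3.0) before and (11.2, 4.1) after.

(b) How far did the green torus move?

3.8

The green torus was near (1.7, 1.3) before and (4.2, 4.1) after, so it travelled √(2.5² + 2.8²) ≈ 3.8 units.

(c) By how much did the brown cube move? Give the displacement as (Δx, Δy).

(0.8, -0.9)

The brown cube started near (0.9, 3.1) and ended near (1.7, 2.2).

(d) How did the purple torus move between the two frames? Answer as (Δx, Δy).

(0.2, 2.2)

From the two frames, the purple torus sits at roughly (2.6, 3.0) before and (2.8, 5.2) after.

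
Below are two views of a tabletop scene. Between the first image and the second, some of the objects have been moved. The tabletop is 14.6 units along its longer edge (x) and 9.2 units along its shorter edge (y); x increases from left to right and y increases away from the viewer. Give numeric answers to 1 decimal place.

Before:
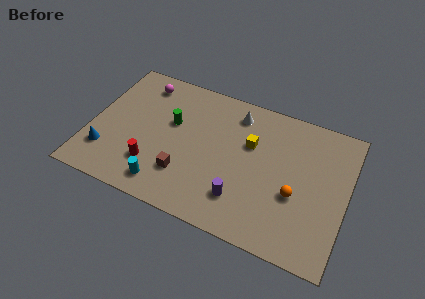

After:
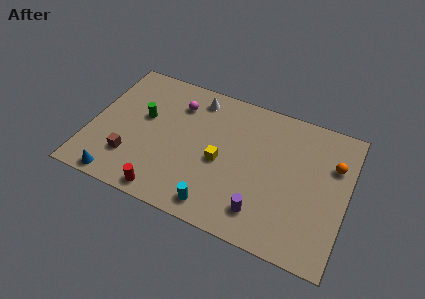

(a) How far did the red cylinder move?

1.7

The red cylinder was near (3.8, 2.4) before and (4.7, 0.9) after, so it travelled √(0.9² + 1.5²) ≈ 1.7 units.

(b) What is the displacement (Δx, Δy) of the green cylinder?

(-1.6, -0.2)

The green cylinder started near (4.5, 5.6) and ended near (2.9, 5.4).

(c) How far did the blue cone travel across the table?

1.7

From (1.1, 2.3) to (2.0, 0.8), the blue cone covered √(0.9² + 1.5²) ≈ 1.7 units.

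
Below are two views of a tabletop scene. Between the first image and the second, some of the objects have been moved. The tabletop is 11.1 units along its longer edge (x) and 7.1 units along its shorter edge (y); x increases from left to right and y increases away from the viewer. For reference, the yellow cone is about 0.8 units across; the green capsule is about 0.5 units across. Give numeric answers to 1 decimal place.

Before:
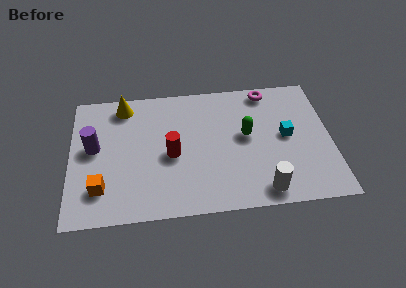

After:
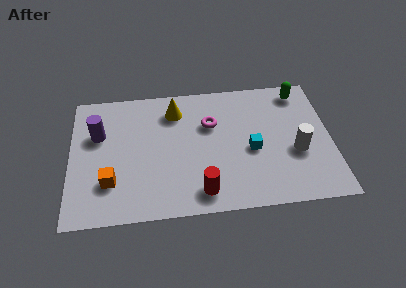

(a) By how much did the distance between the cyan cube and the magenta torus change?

-0.4

They were about 2.7 units apart before and 2.3 after — 0.4 units closer together.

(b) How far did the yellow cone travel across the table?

2.3

The yellow cone moved from about (2.3, 6.1) to (4.5, 5.6), a distance of √(2.2² + 0.5²) ≈ 2.3.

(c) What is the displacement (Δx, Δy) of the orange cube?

(0.4, 0.3)

From the two frames, the orange cube sits at roughly (1.3, 1.7) before and (1.7, 2.0) after.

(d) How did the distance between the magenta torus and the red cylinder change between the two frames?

-1.6

Before: roughly 5.2 units apart; after: 3.6. That's 1.6 units closer together.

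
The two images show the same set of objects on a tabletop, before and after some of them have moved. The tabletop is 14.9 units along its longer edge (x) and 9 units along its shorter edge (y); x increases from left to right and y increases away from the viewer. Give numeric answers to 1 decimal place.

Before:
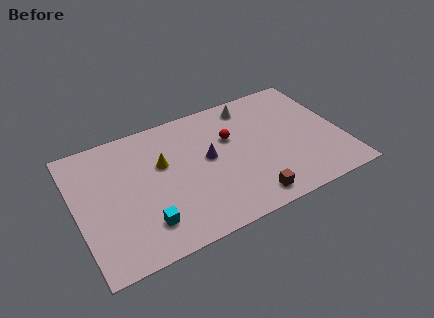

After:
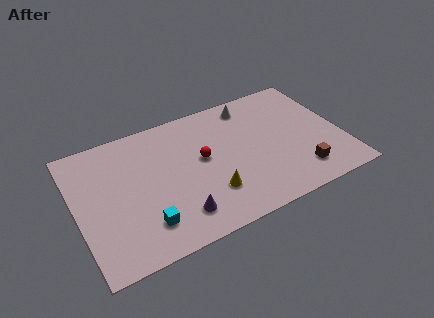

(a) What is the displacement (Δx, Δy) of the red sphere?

(-1.7, -0.8)

From the two frames, the red sphere sits at roughly (8.8, 5.8) before and (7.1, 5.0) after.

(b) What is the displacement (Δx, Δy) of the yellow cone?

(2.3, -3.1)

The yellow cone started near (4.9, 5.6) and ended near (7.2, 2.5).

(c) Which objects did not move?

the white cone and the cyan cube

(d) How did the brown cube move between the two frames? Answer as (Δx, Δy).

(3.0, 0.6)

The brown cube started near (9.2, 1.2) and ended near (12.2, 1.8).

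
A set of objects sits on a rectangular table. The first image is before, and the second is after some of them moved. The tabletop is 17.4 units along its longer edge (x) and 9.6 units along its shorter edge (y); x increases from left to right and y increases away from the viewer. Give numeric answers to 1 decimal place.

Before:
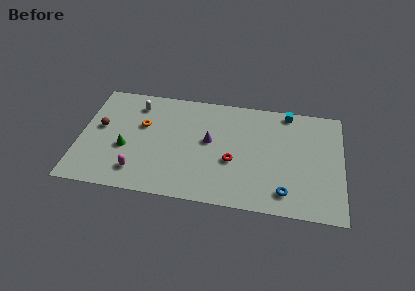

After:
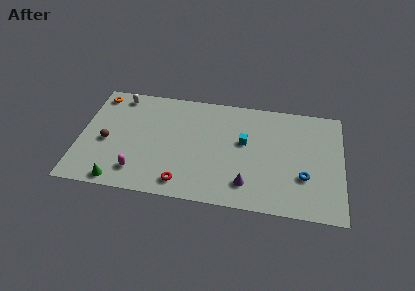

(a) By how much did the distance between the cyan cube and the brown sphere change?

-3.6

The distance was about 12.8 in the first image and 9.2 in the second, so they moved 3.6 units closer together.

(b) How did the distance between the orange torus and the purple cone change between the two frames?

+7.4

Before: roughly 4.6 units apart; after: 12.0. That's 7.4 units further apart.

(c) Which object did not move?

the magenta capsule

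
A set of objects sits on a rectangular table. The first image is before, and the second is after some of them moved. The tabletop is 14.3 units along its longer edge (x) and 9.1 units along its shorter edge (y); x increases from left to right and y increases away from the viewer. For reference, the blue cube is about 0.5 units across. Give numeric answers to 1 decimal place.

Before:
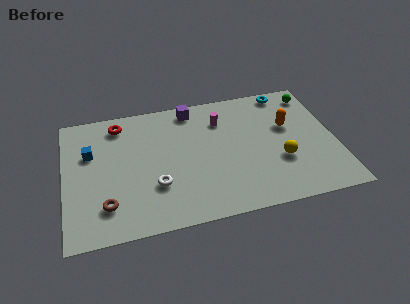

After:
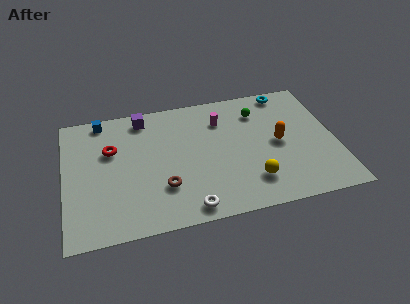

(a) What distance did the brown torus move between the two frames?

3.1

The brown torus was near (2.1, 2.1) before and (5.1, 2.7) after, so it travelled √(3.0² + 0.6²) ≈ 3.1 units.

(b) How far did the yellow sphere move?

1.9

The yellow sphere was near (11.3, 3.2) before and (9.7, 2.1) after, so it travelled √(1.6² + 1.1²) ≈ 1.9 units.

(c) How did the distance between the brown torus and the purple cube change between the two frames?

-2.3

Before: roughly 7.6 units apart; after: 5.3. That's 2.3 units closer together.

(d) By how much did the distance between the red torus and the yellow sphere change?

-1.3

They were about 9.4 units apart before and 8.1 after — 1.3 units closer together.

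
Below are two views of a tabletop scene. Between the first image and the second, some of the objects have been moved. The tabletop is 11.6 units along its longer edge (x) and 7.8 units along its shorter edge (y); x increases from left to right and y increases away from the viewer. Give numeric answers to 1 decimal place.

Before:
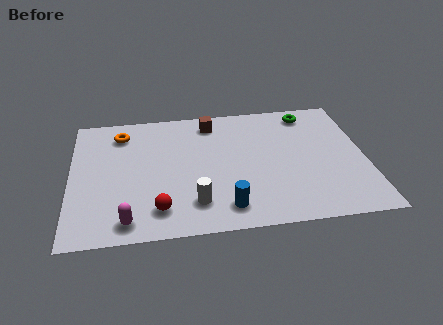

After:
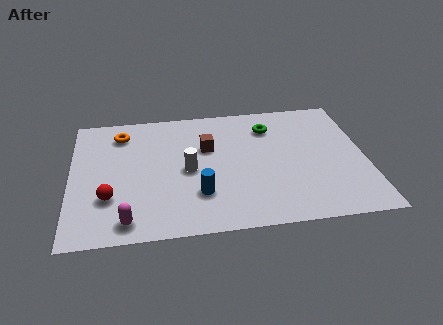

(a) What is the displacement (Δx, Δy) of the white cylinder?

(-0.2, 2.0)

The white cylinder started near (4.8, 1.7) and ended near (4.6, 3.7).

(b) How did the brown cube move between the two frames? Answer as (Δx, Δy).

(-0.2, -1.6)

The brown cube started near (5.6, 6.6) and ended near (5.4, 5.0).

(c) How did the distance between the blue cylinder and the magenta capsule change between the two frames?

-0.8

They were about 3.8 units apart before and 3.0 after — 0.8 units closer together.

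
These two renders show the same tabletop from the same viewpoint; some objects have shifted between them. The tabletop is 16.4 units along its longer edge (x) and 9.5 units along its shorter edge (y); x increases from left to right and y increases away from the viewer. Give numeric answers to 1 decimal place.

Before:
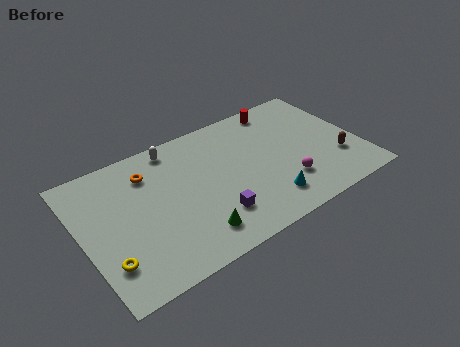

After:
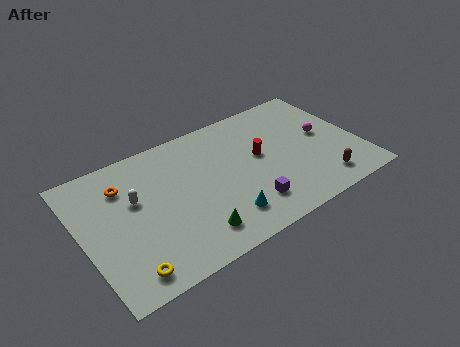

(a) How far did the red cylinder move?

3.6

From (12.4, 8.4) to (10.6, 5.3), the red cylinder covered √(1.8² + 3.1²) ≈ 3.6 units.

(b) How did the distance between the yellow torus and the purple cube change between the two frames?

+1.1

Before: roughly 6.2 units apart; after: 7.3. That's 1.1 units further apart.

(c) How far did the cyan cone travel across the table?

2.6

The cyan cone was near (10.4, 1.9) before and (7.8, 2.0) after, so it travelled √(2.6² + 0.1²) ≈ 2.6 units.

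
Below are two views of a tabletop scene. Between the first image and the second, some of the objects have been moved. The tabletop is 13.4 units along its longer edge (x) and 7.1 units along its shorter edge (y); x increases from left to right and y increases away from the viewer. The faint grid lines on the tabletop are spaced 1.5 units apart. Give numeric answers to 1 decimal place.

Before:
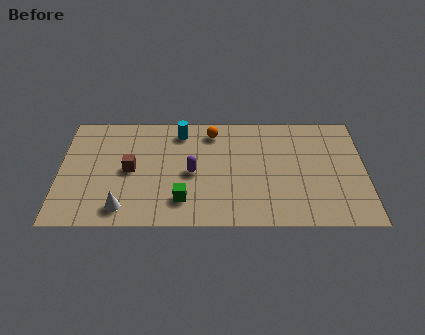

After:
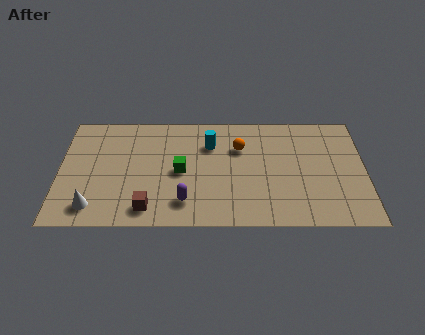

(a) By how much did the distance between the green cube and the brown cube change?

-0.3

The distance was about 3.0 in the first image and 2.7 in the second, so they moved 0.3 units closer together.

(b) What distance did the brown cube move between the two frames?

2.5

The brown cube moved from about (3.1, 3.5) to (3.9, 1.1), a distance of √(0.8² + 2.4²) ≈ 2.5.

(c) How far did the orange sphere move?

1.6

The orange sphere moved from about (6.7, 5.9) to (7.9, 4.9), a distance of √(1.2² + 1.0²) ≈ 1.6.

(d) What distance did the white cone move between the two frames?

1.3

The white cone moved from about (2.8, 1.1) to (1.5, 1.2), a distance of √(1.3² + 0.1²) ≈ 1.3.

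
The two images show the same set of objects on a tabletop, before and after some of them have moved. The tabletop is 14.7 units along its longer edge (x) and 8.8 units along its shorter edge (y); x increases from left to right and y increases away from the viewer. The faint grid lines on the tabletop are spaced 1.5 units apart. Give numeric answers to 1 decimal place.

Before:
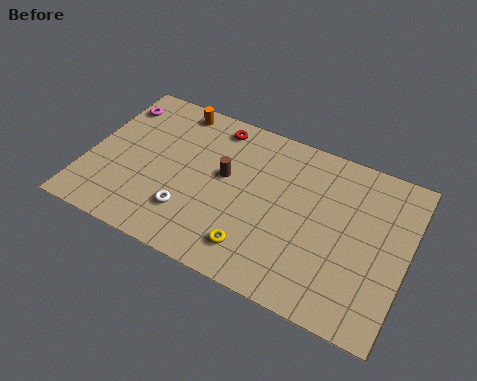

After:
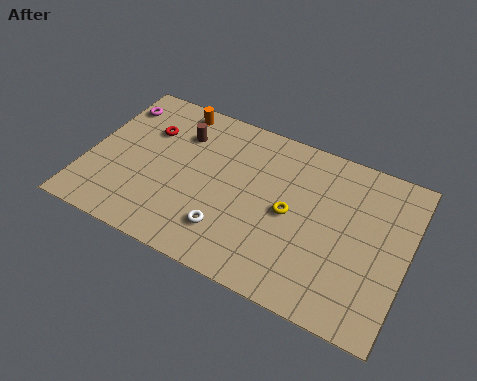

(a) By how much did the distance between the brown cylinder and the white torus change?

+2.2

The distance was about 3.0 in the first image and 5.2 in the second, so they moved 2.2 units further apart.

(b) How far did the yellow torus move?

2.9

From (8.1, 1.7) to (9.4, 4.3), the yellow torus covered √(1.3² + 2.6²) ≈ 2.9 units.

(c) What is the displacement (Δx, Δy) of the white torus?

(1.8, -0.2)

The white torus was at about (5.0, 2.3) and moved to about (6.8, 2.1).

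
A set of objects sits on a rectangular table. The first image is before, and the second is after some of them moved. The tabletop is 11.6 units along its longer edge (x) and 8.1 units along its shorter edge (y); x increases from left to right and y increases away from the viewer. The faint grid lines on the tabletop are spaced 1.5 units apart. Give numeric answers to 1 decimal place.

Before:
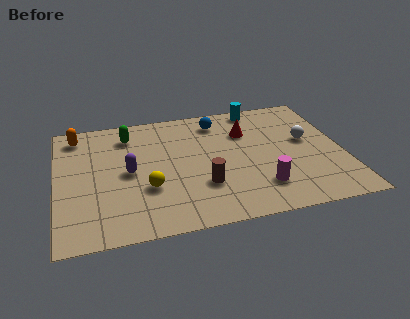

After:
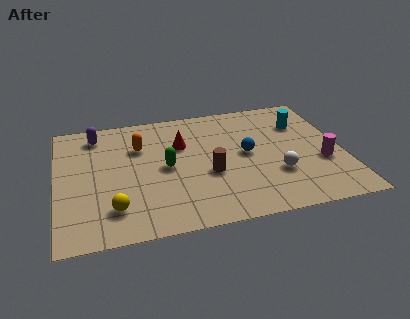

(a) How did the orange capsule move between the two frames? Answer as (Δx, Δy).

(2.5, -1.3)

The orange capsule was at about (0.9, 6.9) and moved to about (3.4, 5.6).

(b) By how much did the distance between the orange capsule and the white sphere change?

-3.4

They were about 9.6 units apart before and 6.2 after — 3.4 units closer together.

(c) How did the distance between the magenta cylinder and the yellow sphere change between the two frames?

+4.0

The distance was about 4.6 in the first image and 8.6 in the second, so they moved 4.0 units further apart.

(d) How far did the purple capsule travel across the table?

3.0

The purple capsule was near (2.9, 4.0) before and (1.7, 6.8) after, so it travelled √(1.2² + 2.8²) ≈ 3.0 units.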